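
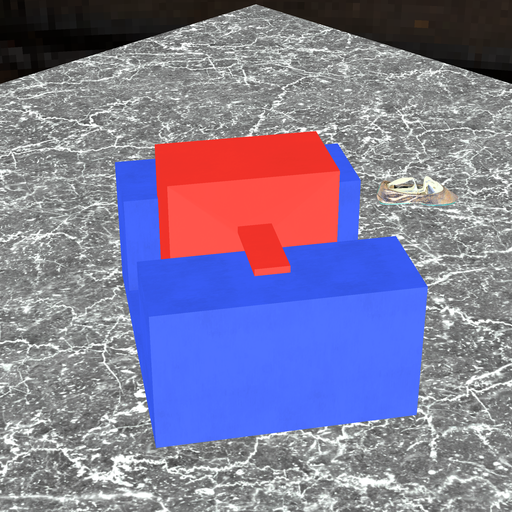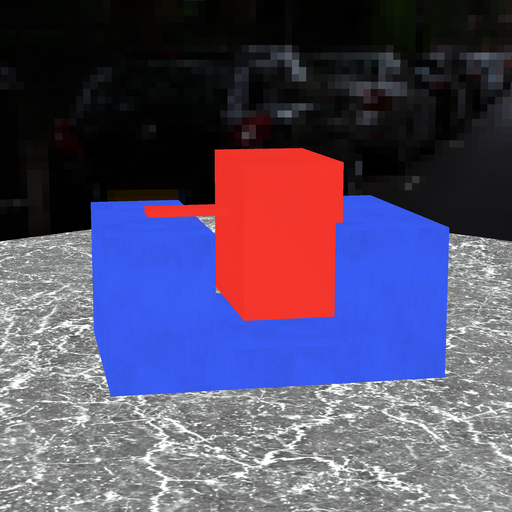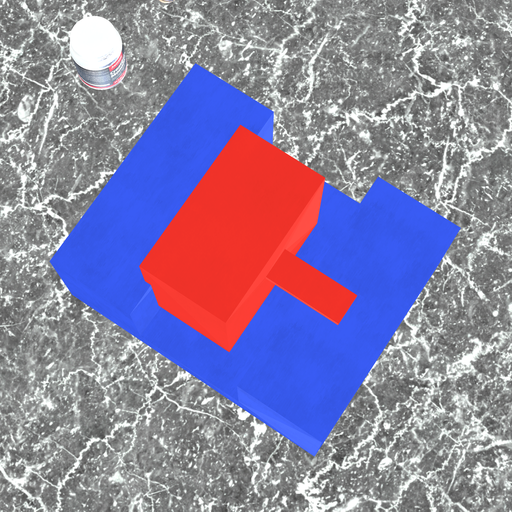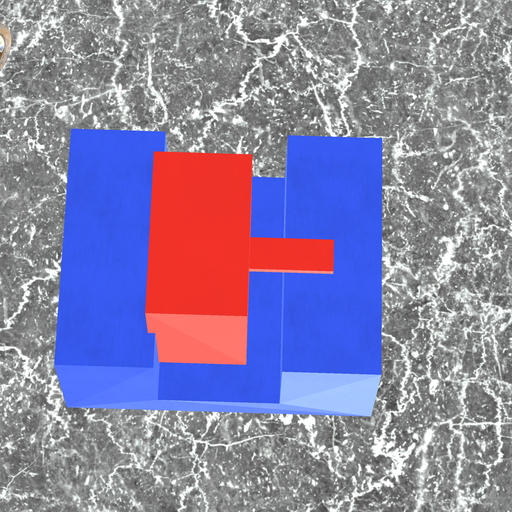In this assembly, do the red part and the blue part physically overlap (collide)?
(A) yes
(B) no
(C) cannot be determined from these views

(A) yes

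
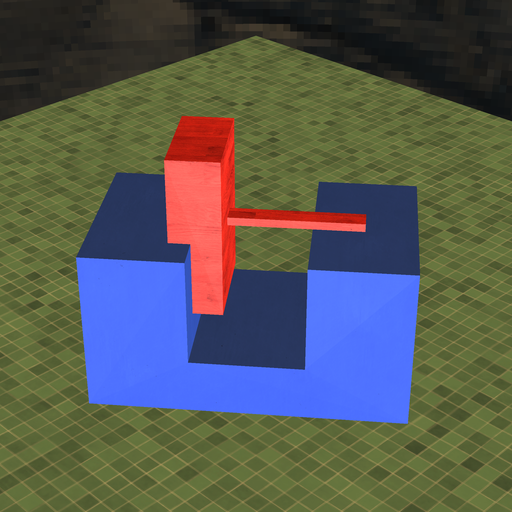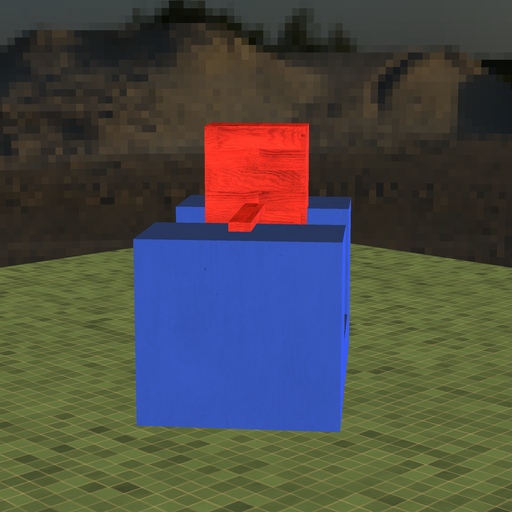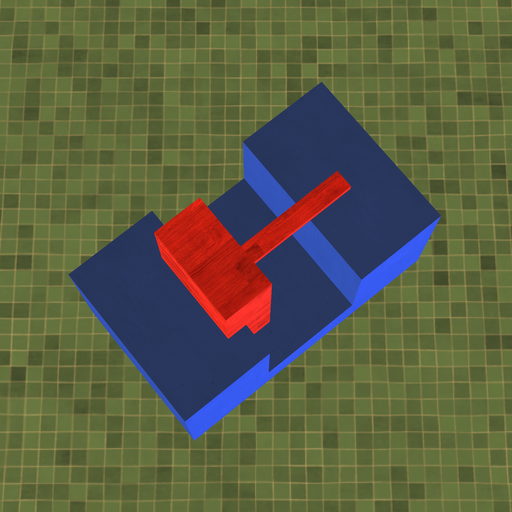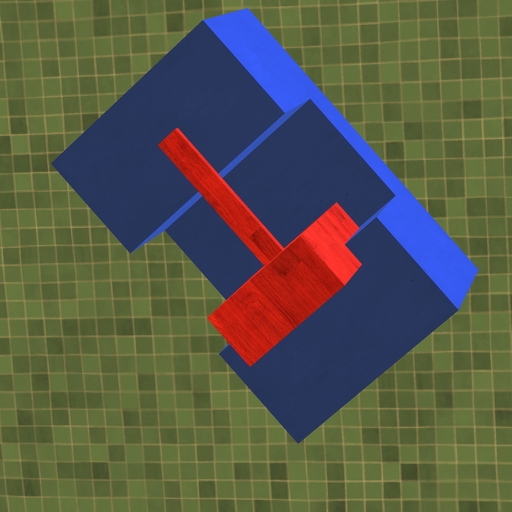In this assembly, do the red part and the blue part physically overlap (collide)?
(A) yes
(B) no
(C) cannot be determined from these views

(A) yes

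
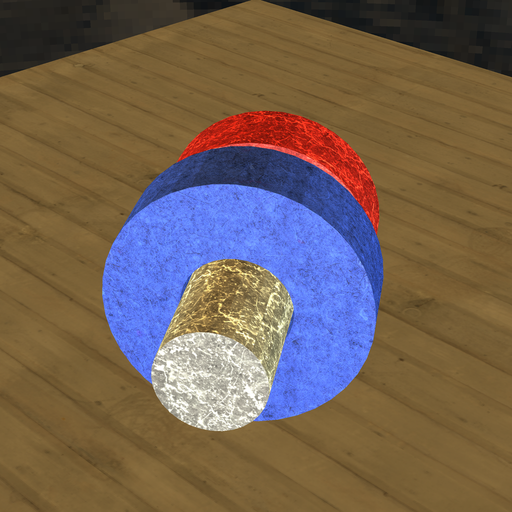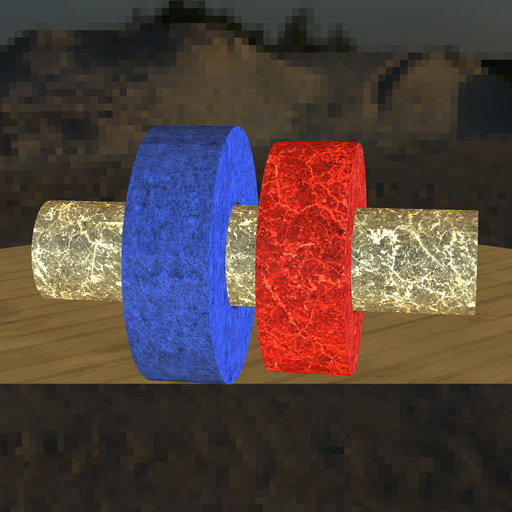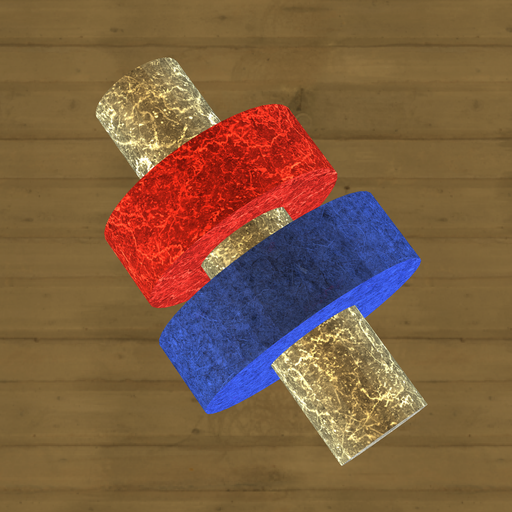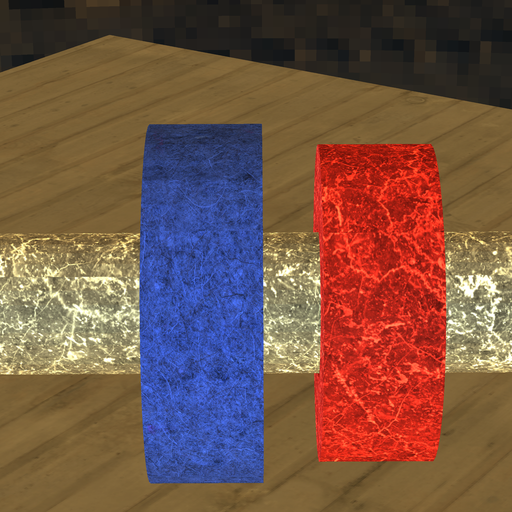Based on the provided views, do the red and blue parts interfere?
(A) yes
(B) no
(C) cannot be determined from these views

(B) no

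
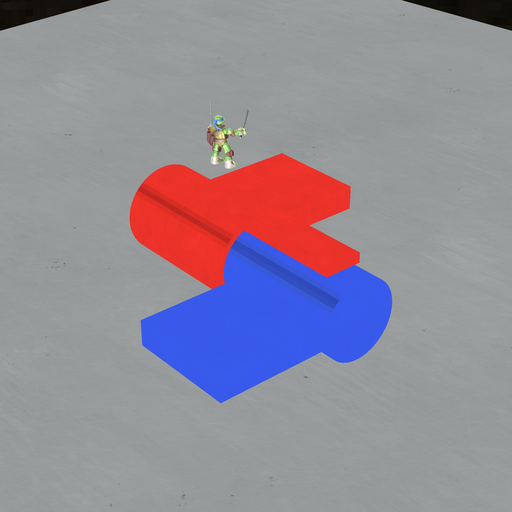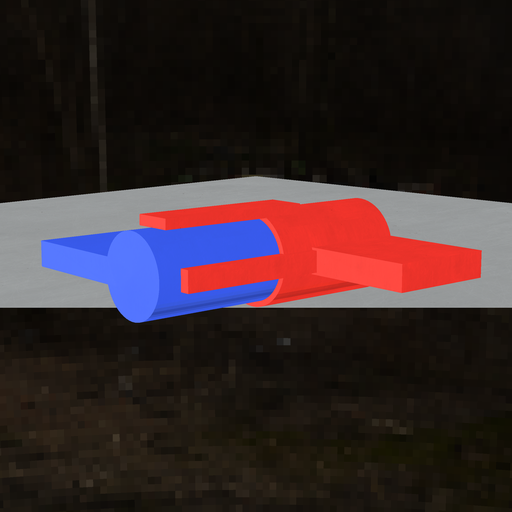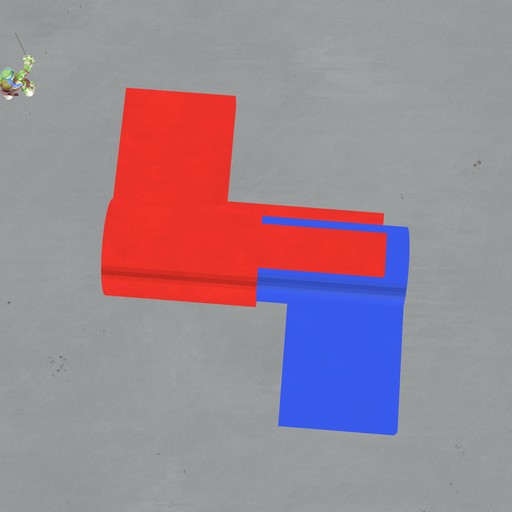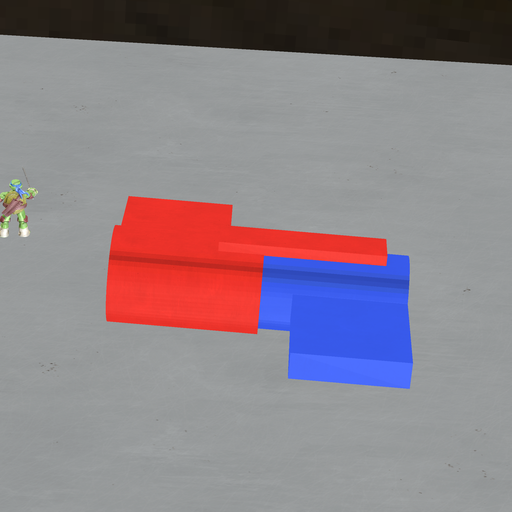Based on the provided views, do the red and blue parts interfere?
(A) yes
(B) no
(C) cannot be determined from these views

(A) yes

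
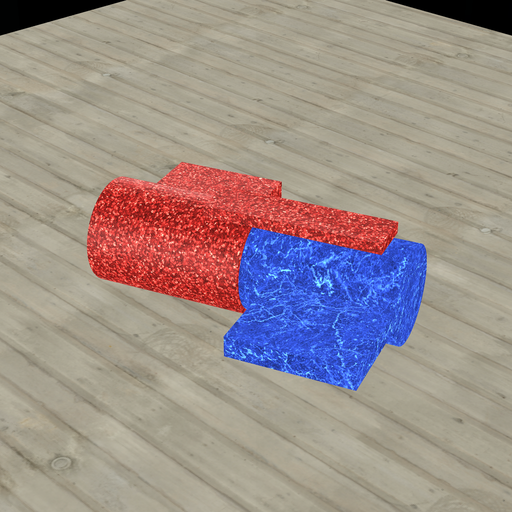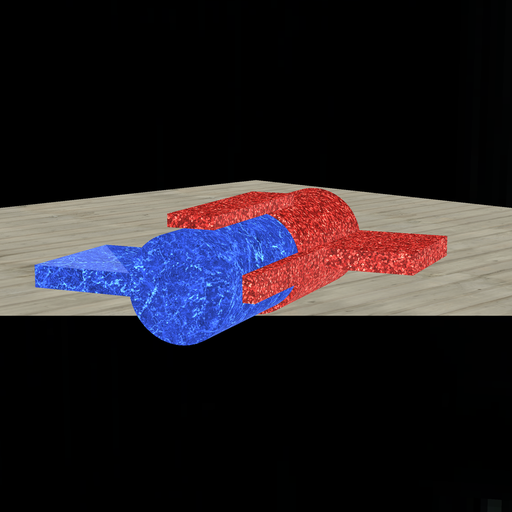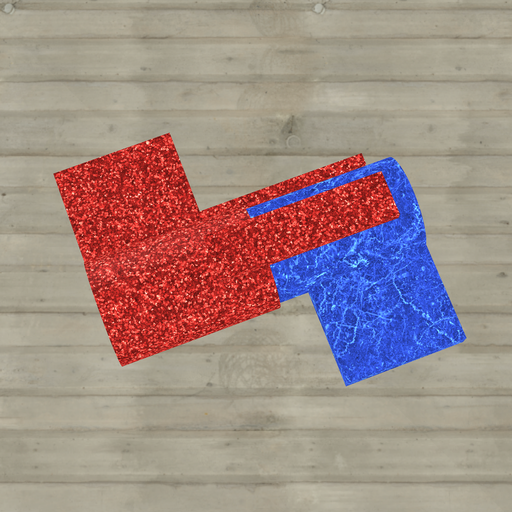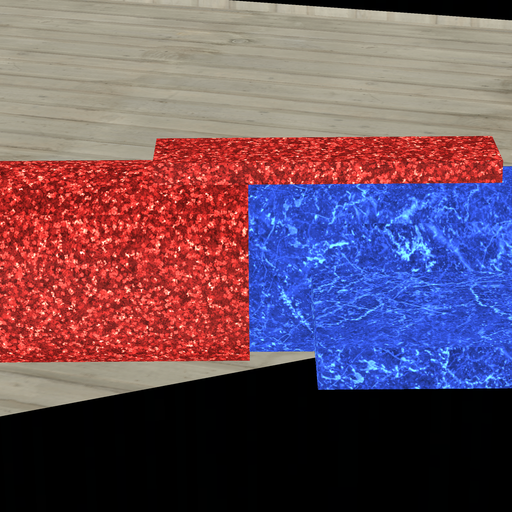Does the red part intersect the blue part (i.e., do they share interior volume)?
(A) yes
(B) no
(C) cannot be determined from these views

(A) yes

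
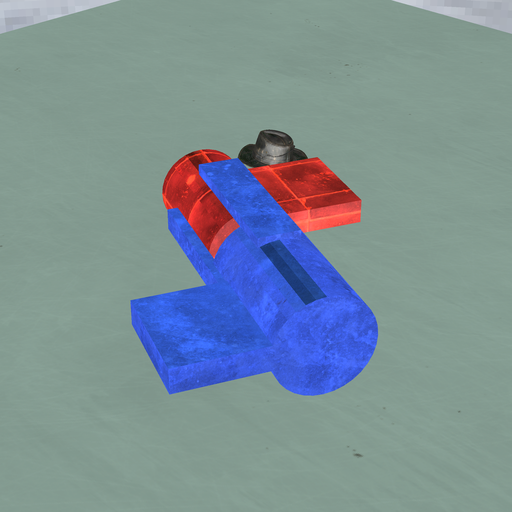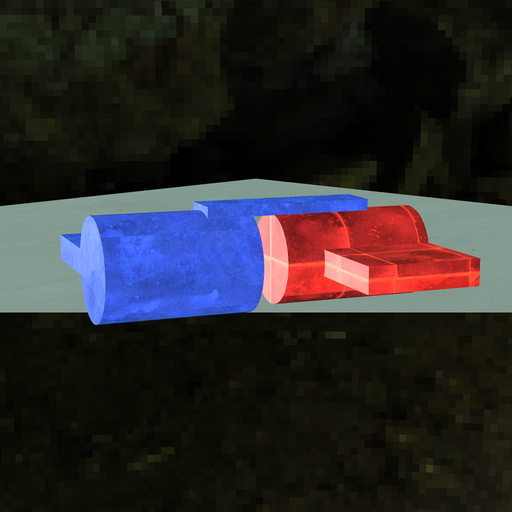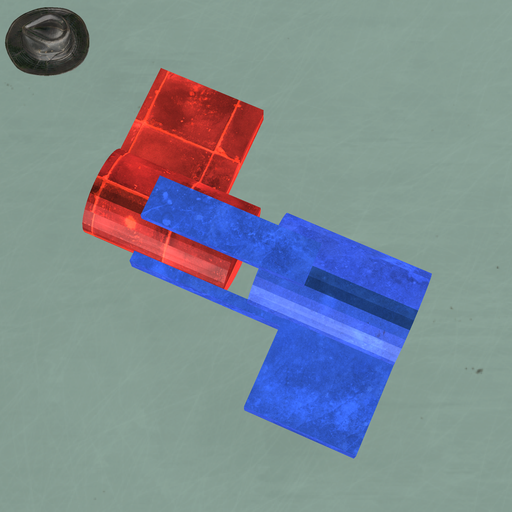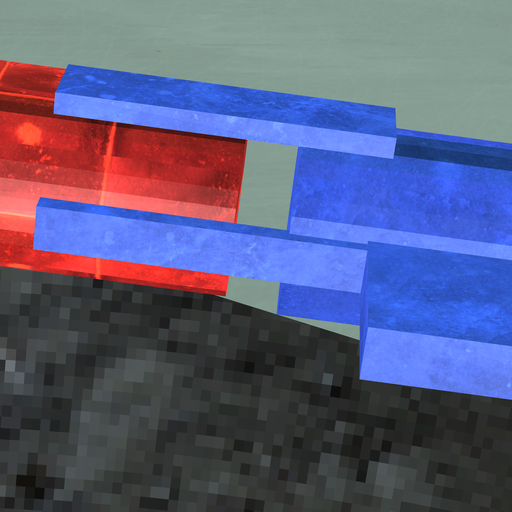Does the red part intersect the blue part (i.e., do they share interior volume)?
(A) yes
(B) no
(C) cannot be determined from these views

(B) no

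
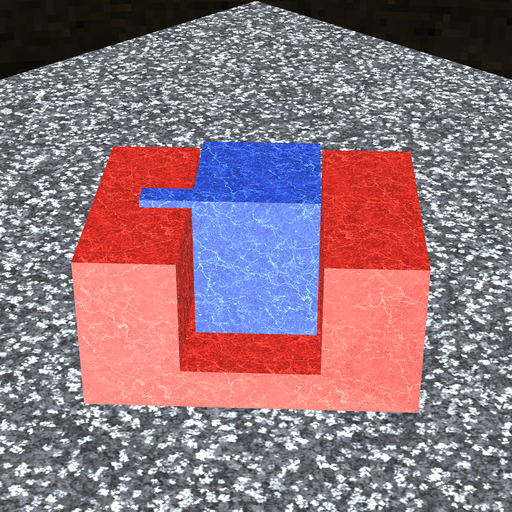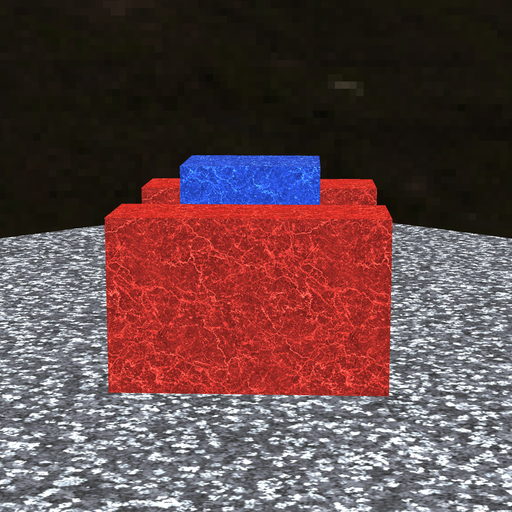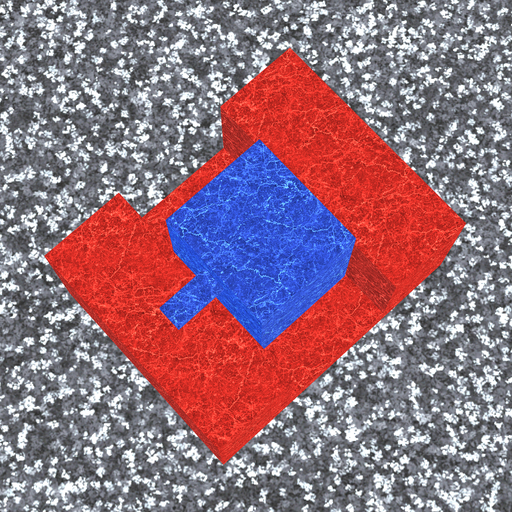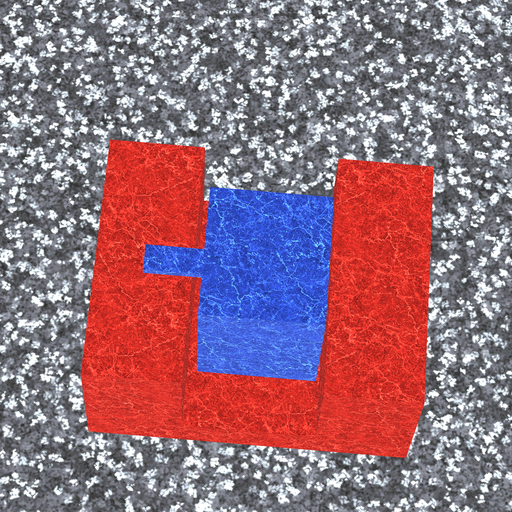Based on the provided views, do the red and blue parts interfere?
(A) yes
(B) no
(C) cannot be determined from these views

(B) no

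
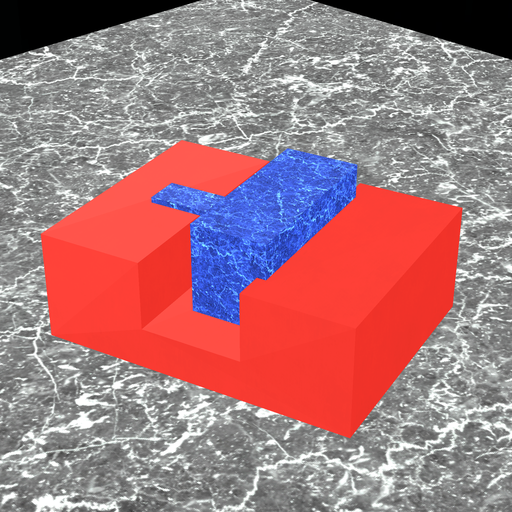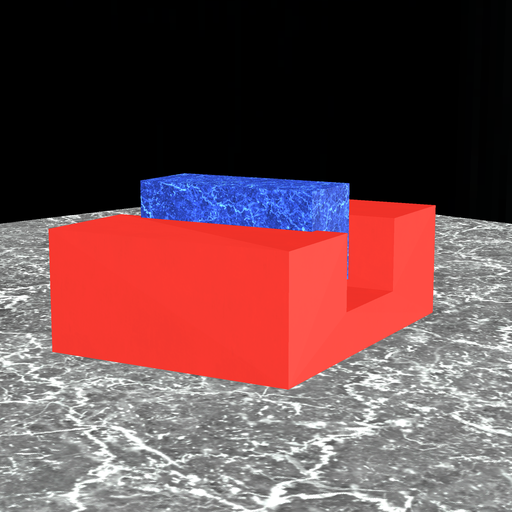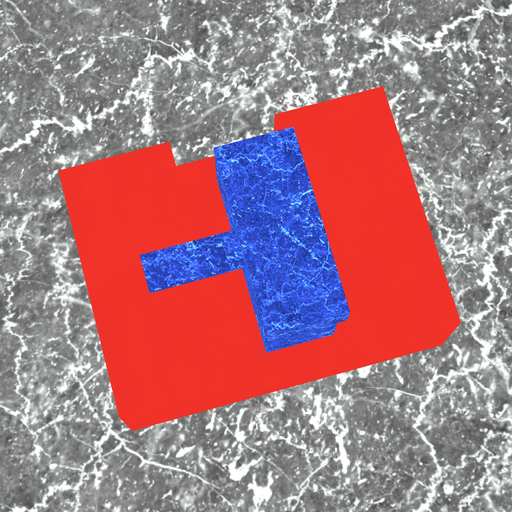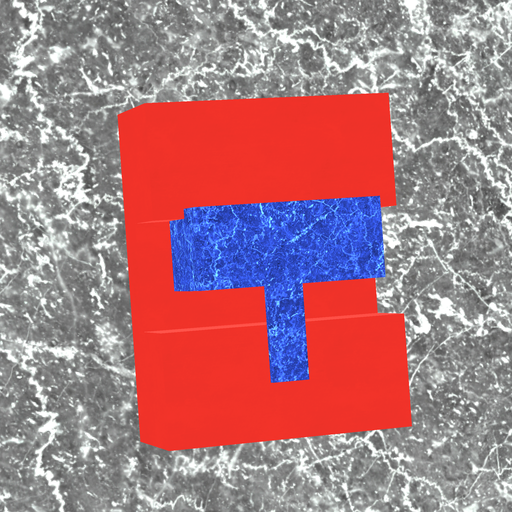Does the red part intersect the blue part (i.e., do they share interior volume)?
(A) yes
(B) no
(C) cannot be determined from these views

(A) yes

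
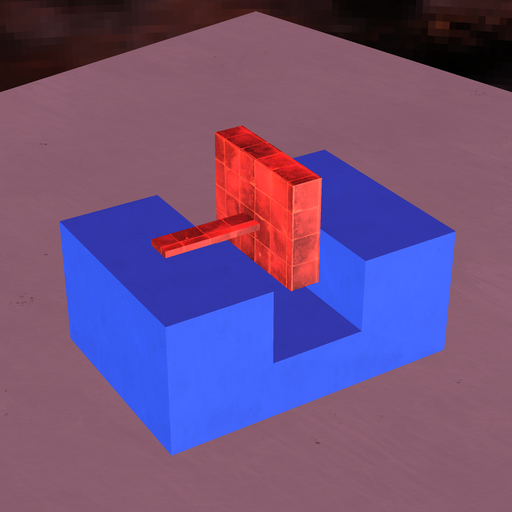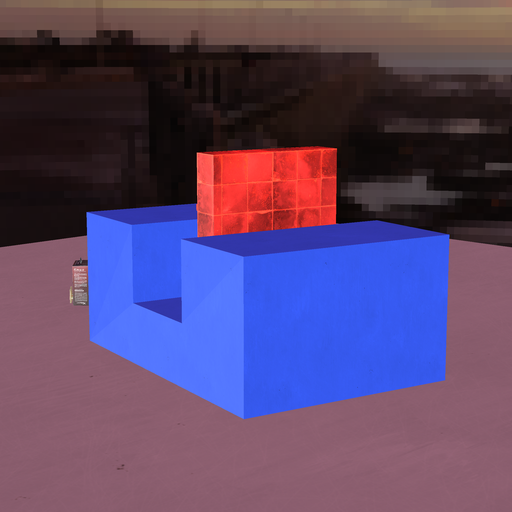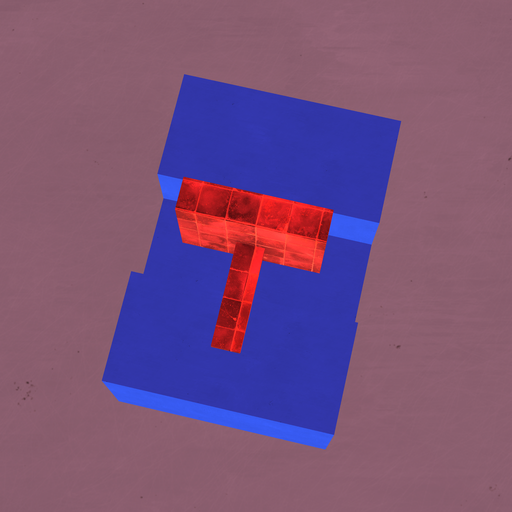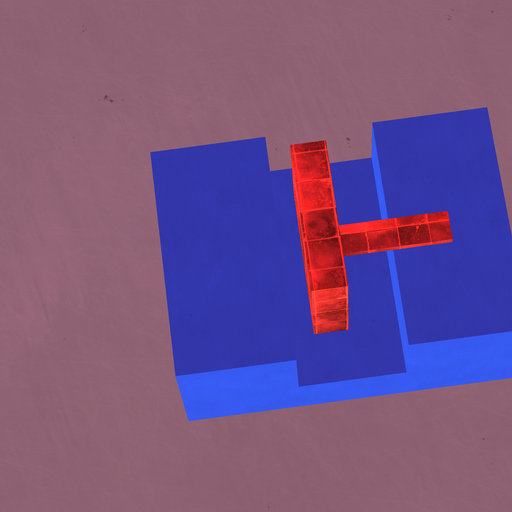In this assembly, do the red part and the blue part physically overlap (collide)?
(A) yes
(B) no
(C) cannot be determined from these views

(B) no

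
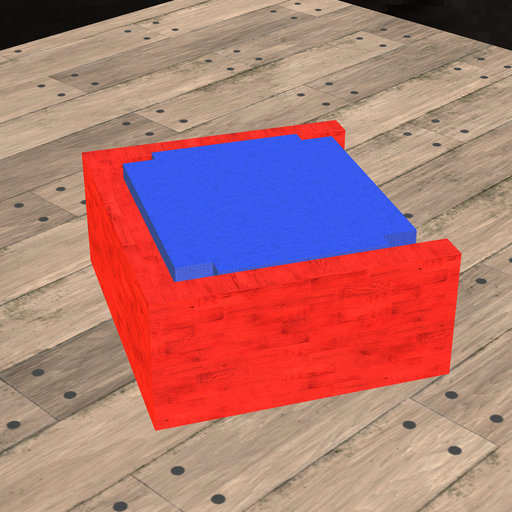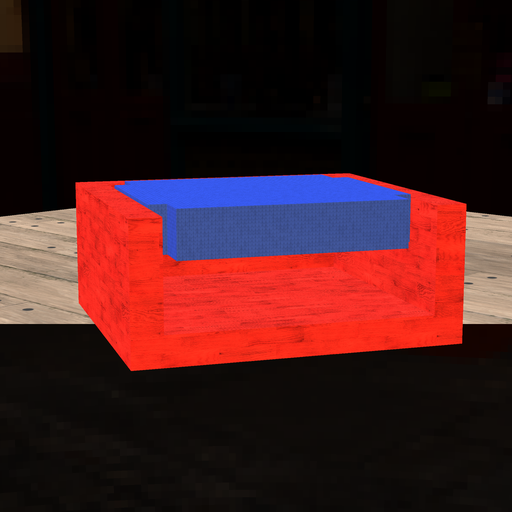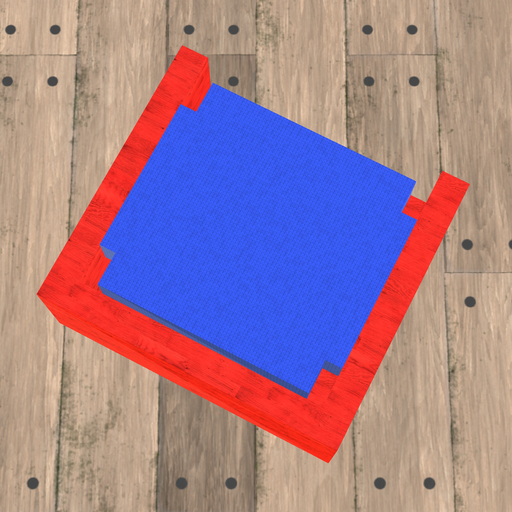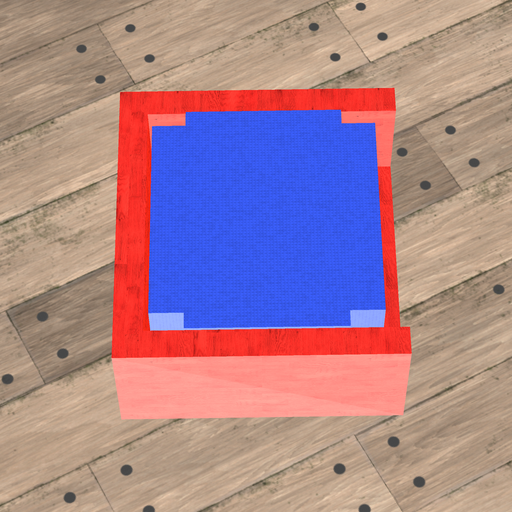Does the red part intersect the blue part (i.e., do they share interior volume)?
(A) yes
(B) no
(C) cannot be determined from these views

(B) no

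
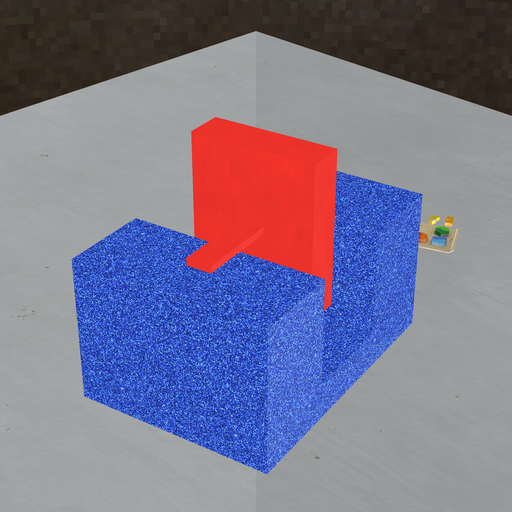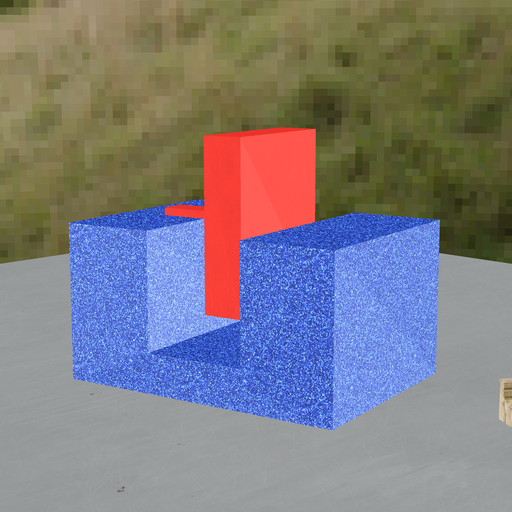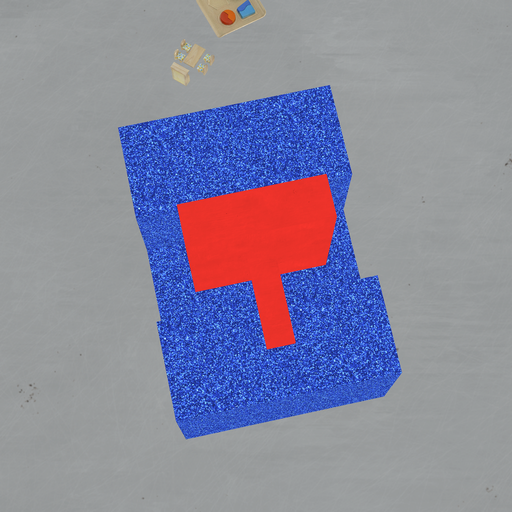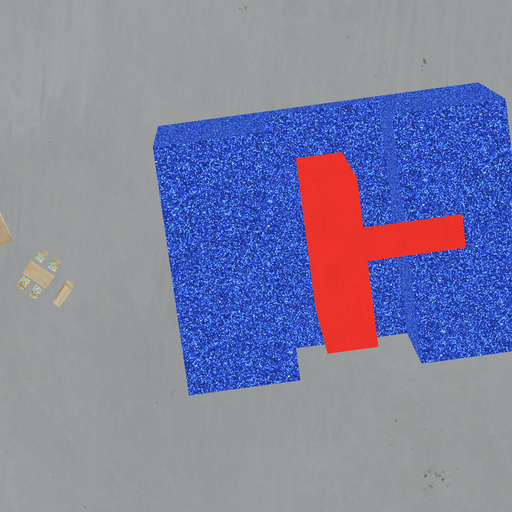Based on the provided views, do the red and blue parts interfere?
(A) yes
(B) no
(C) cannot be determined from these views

(B) no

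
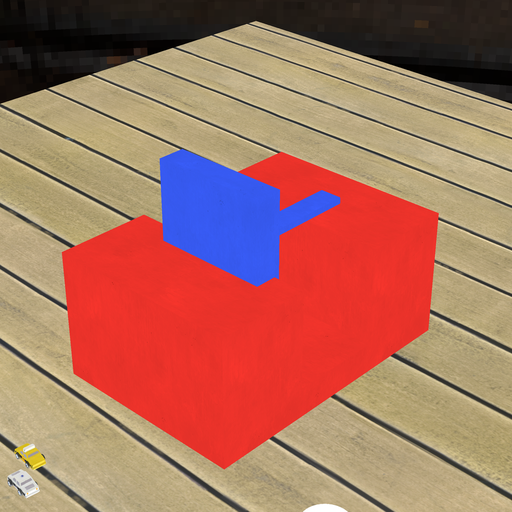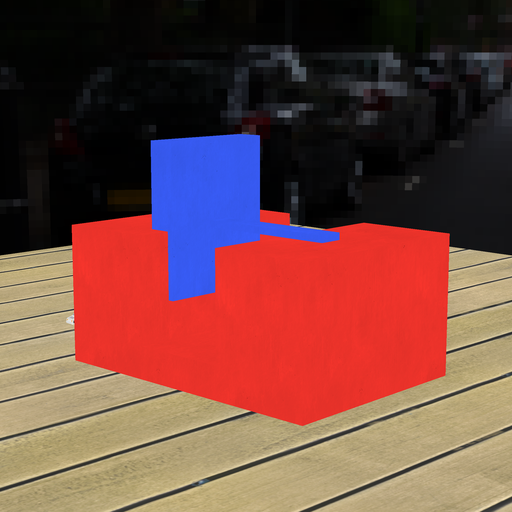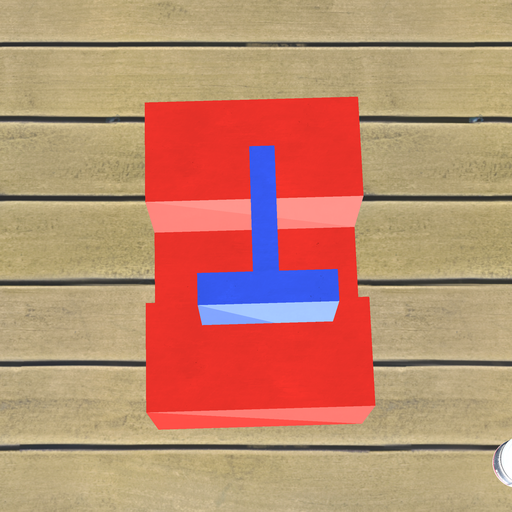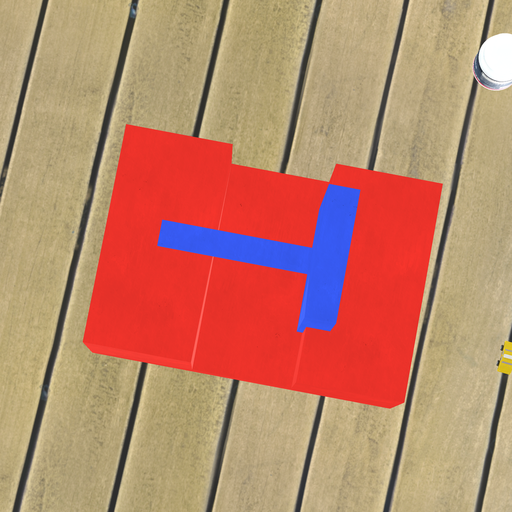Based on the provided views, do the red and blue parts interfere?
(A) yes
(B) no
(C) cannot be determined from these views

(A) yes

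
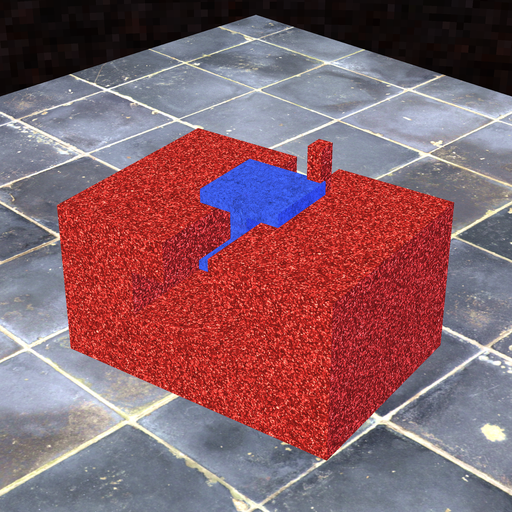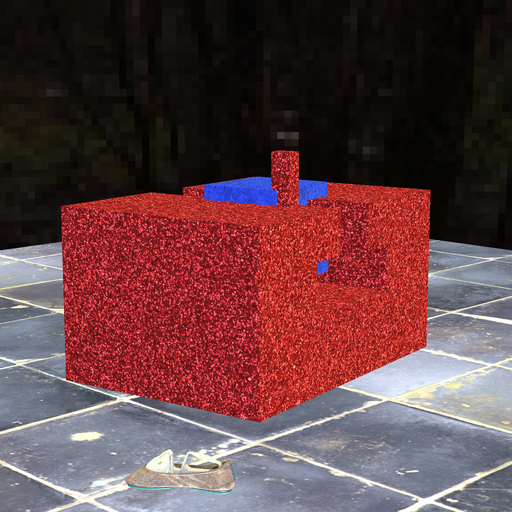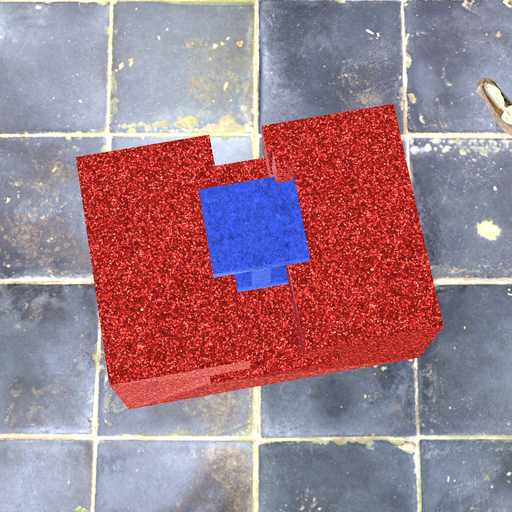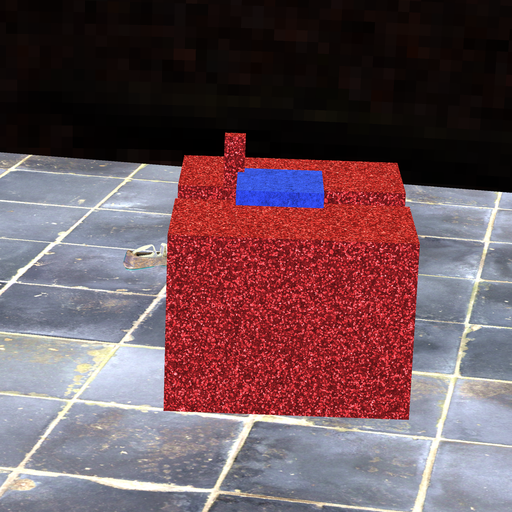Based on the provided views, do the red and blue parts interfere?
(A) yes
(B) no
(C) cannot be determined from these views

(A) yes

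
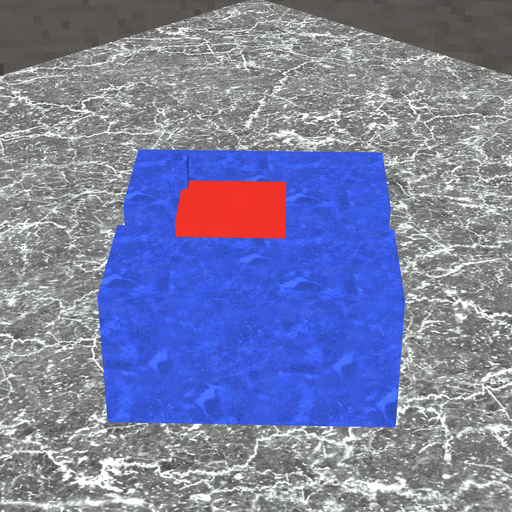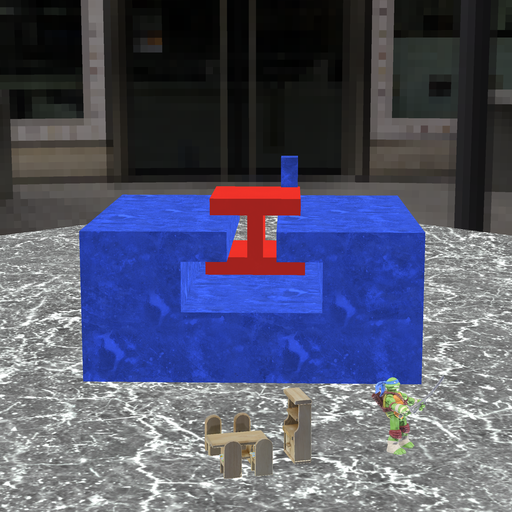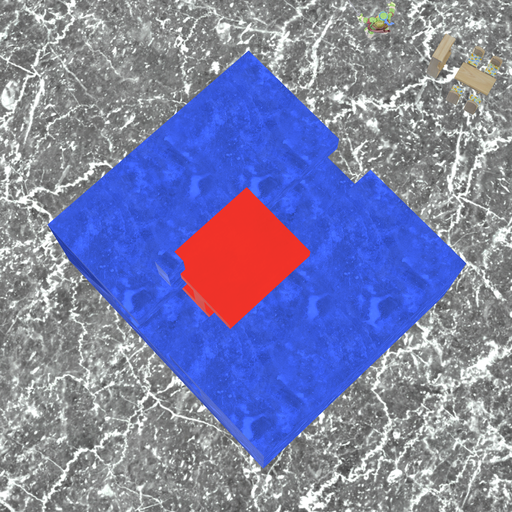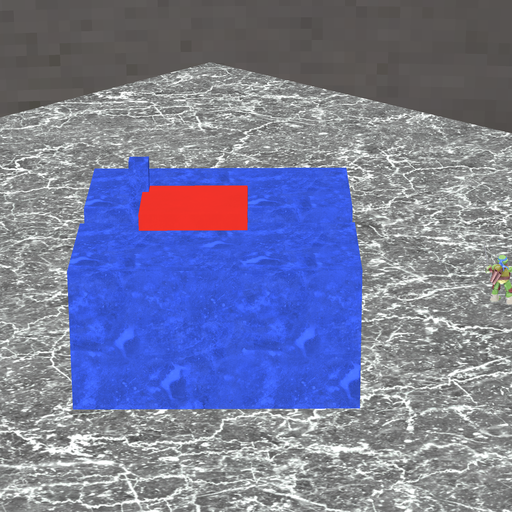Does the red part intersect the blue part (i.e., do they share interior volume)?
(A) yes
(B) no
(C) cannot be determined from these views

(A) yes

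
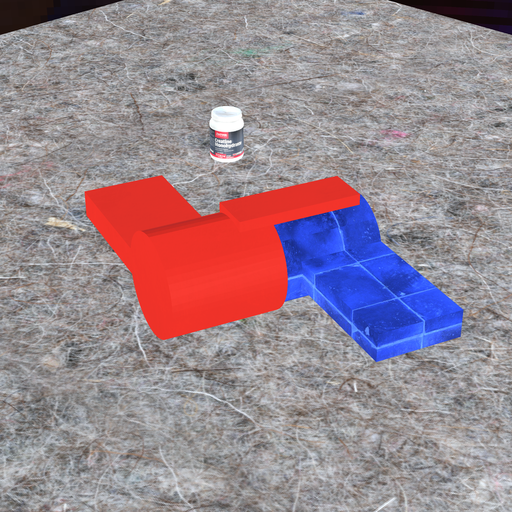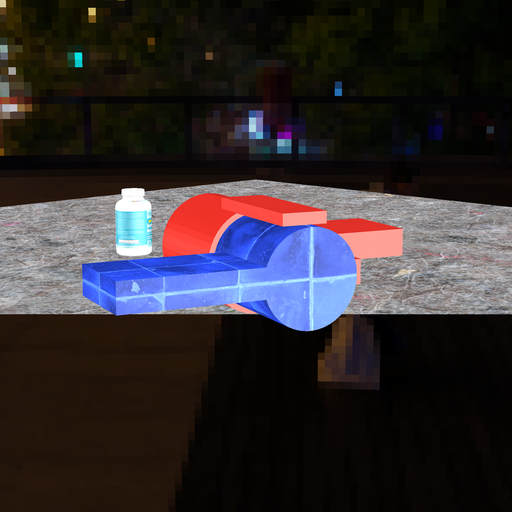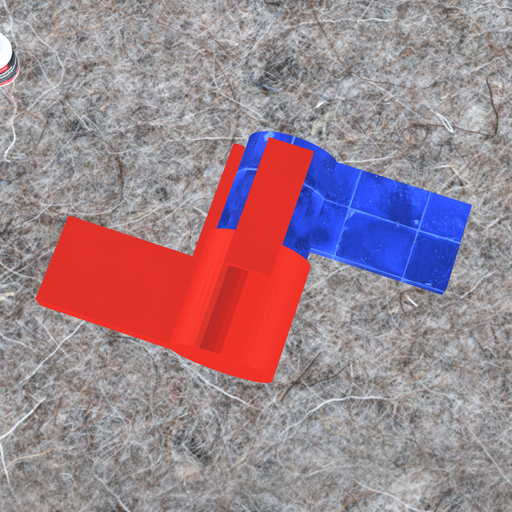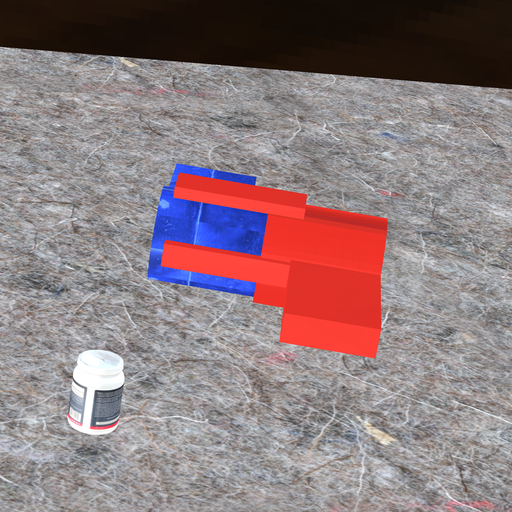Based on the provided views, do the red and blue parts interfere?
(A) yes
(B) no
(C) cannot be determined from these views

(A) yes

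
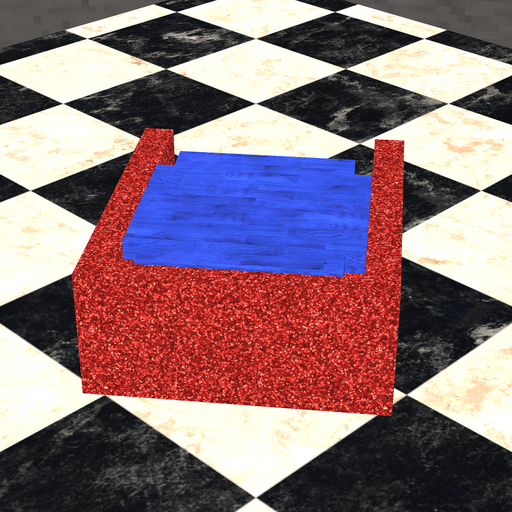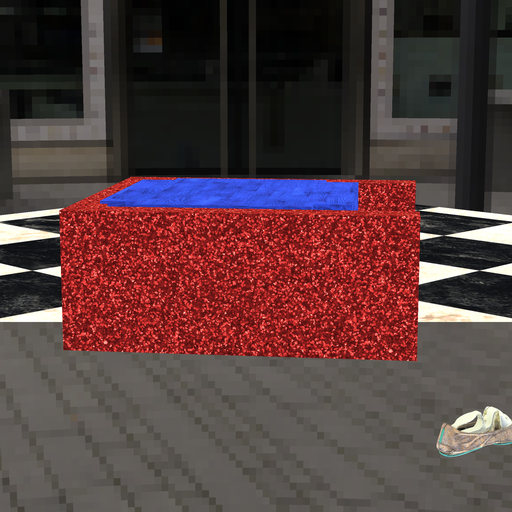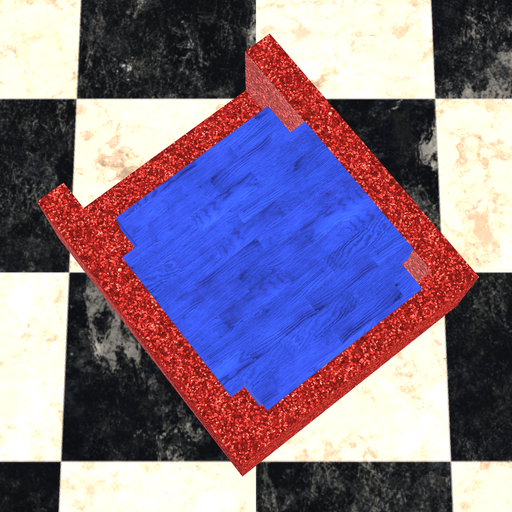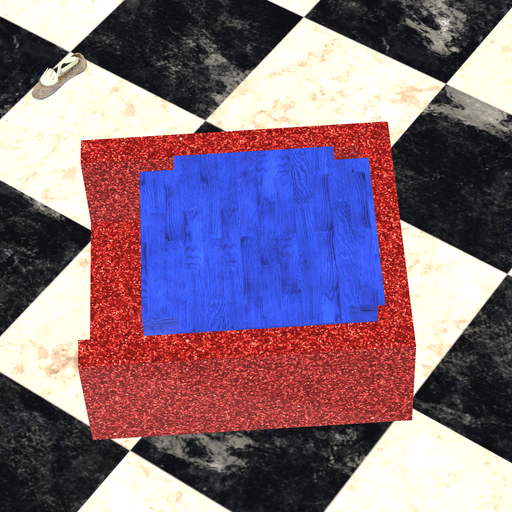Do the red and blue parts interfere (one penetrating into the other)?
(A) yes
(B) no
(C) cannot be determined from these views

(A) yes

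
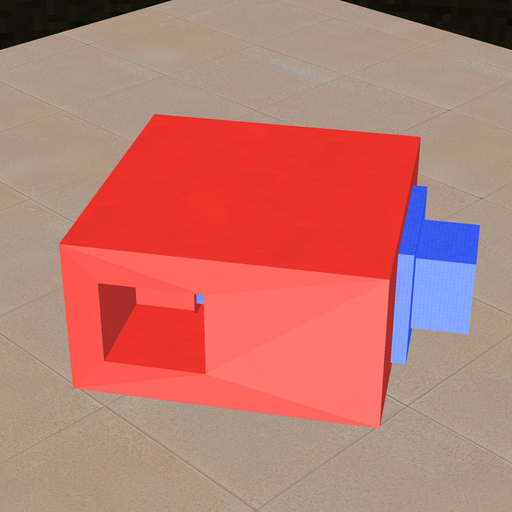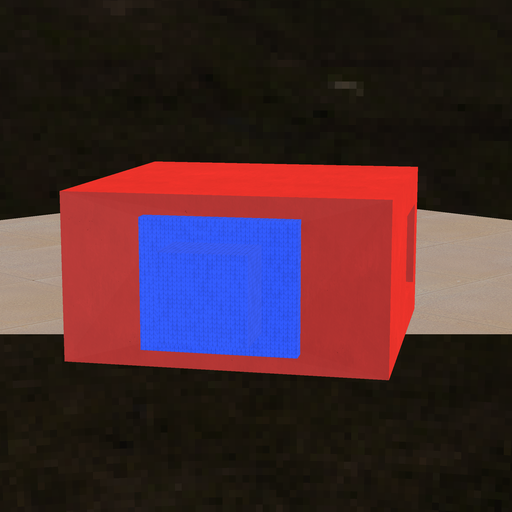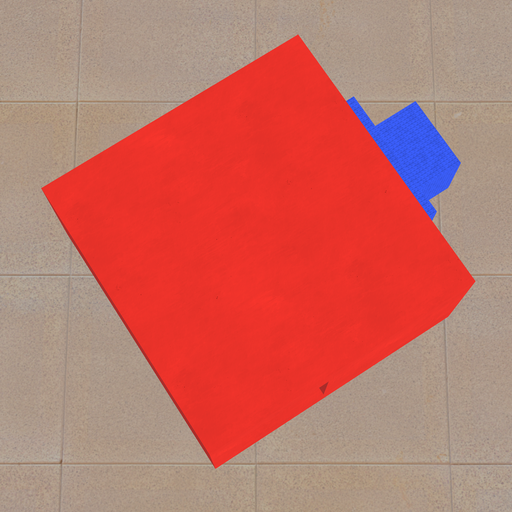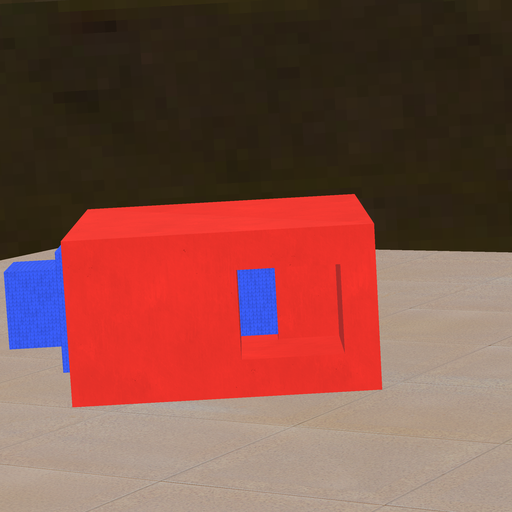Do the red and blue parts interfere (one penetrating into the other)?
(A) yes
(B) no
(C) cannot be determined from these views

(A) yes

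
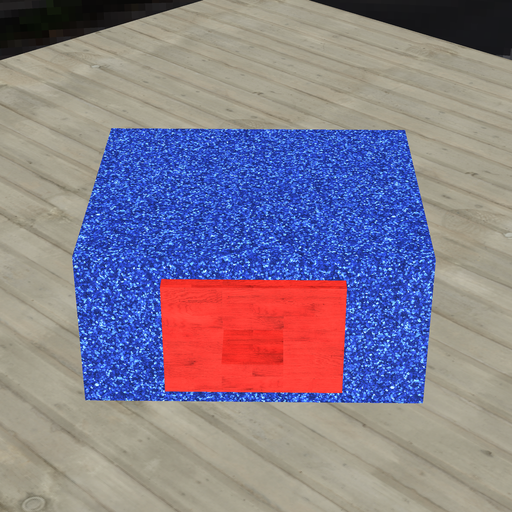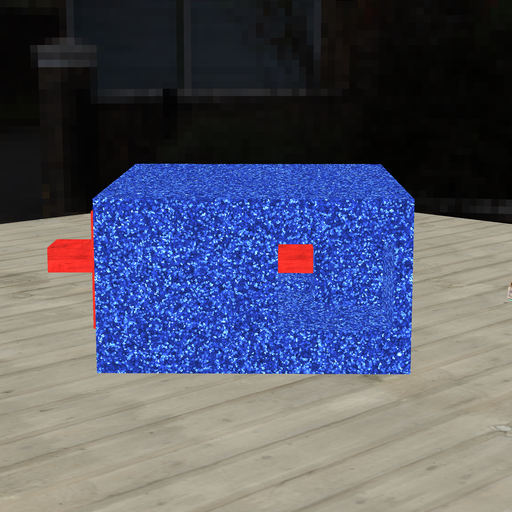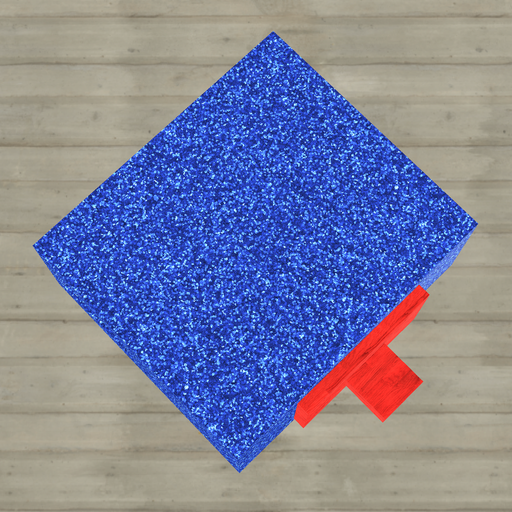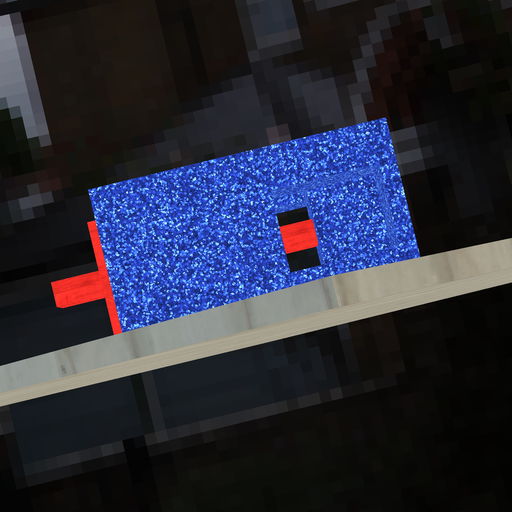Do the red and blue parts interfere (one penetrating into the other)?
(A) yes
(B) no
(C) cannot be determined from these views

(A) yes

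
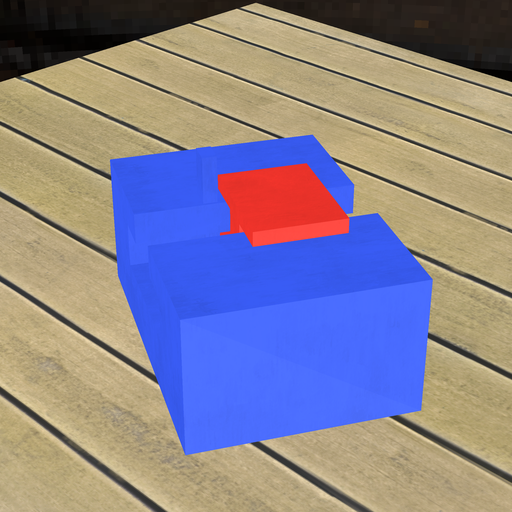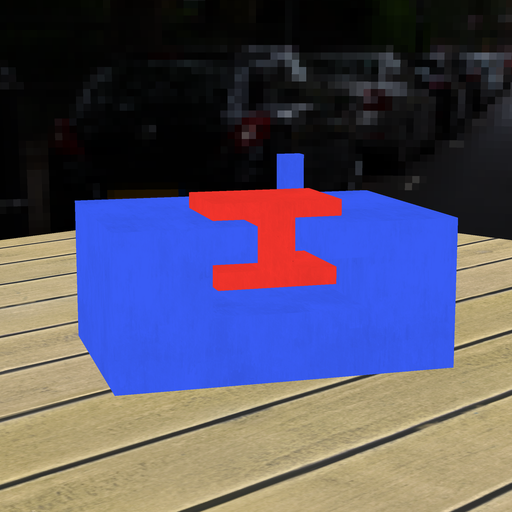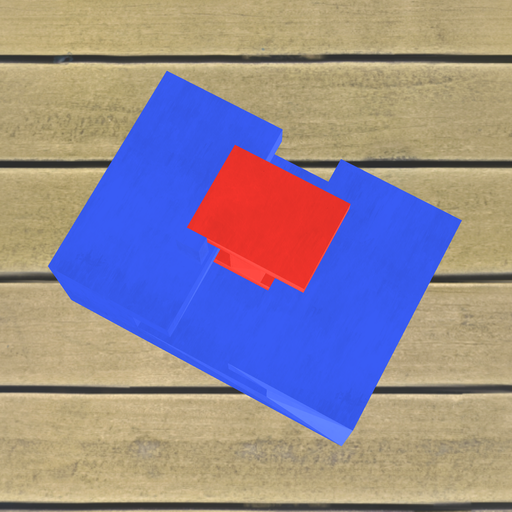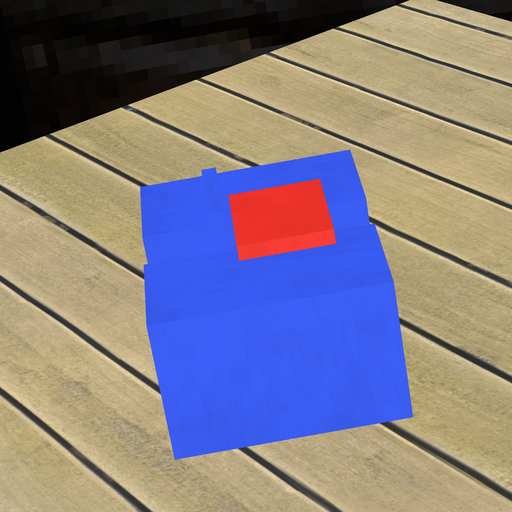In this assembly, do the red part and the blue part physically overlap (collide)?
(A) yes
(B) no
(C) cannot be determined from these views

(B) no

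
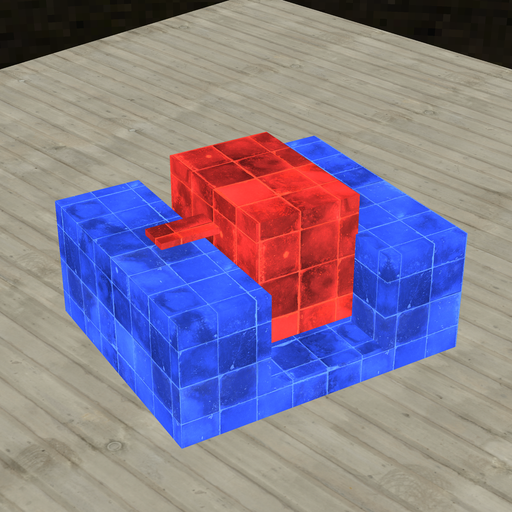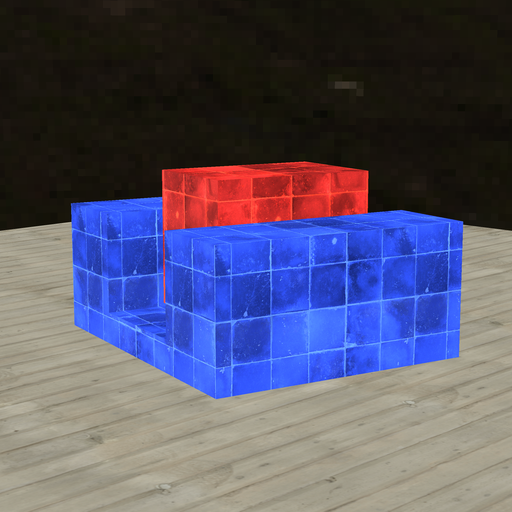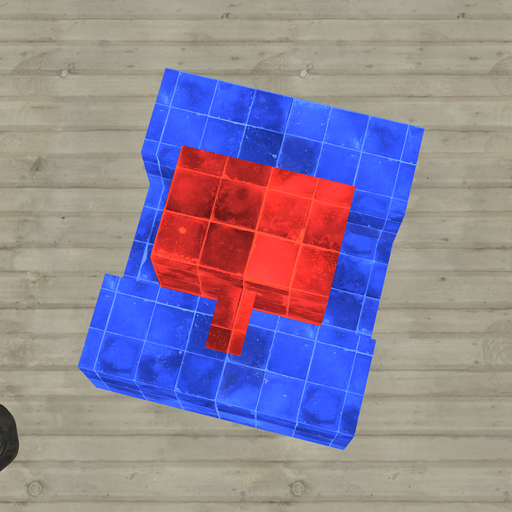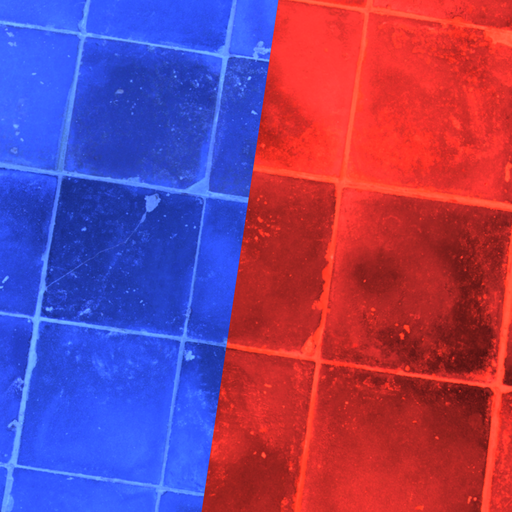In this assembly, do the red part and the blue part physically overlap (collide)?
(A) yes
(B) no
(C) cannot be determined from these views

(A) yes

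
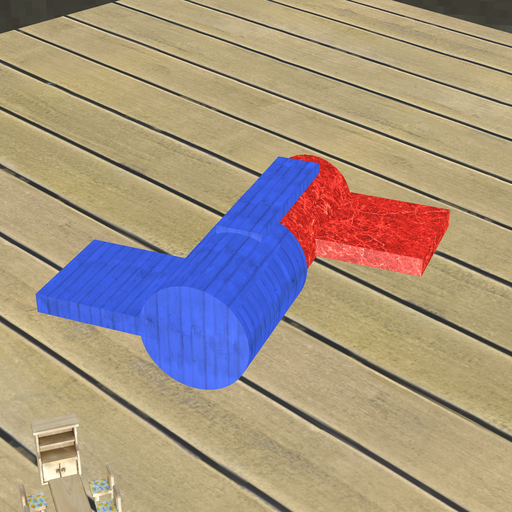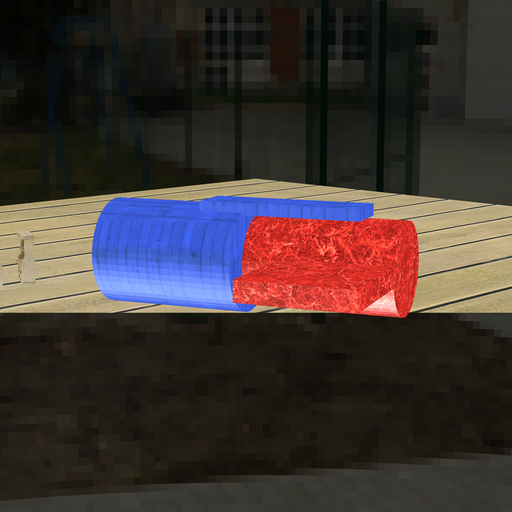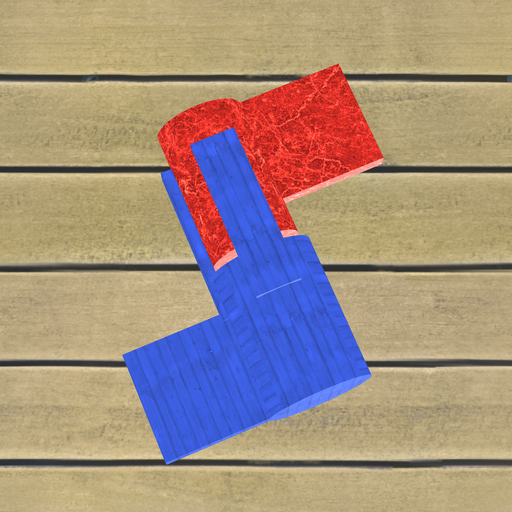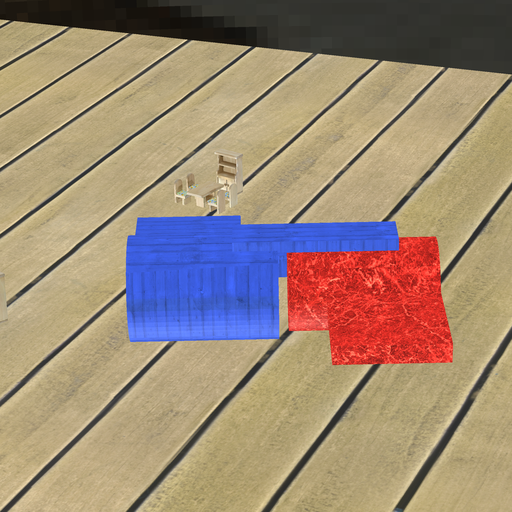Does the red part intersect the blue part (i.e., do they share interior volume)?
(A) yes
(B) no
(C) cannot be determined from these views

(B) no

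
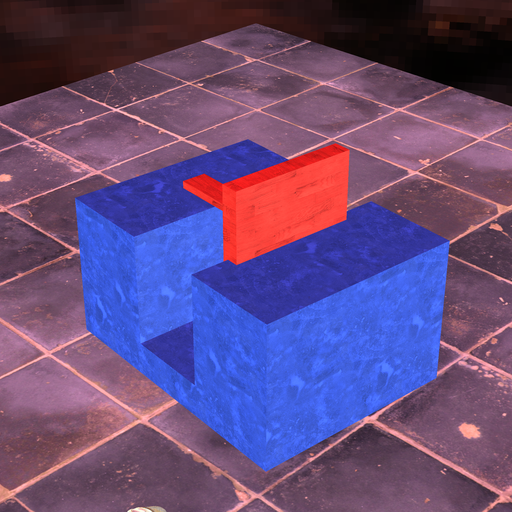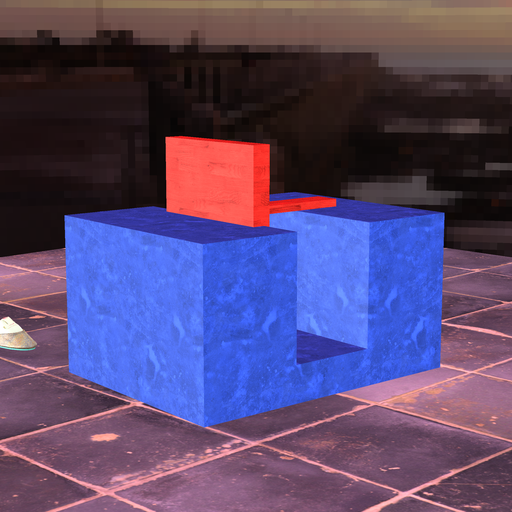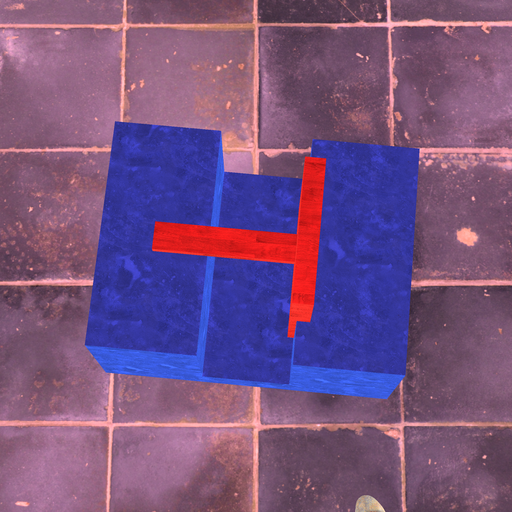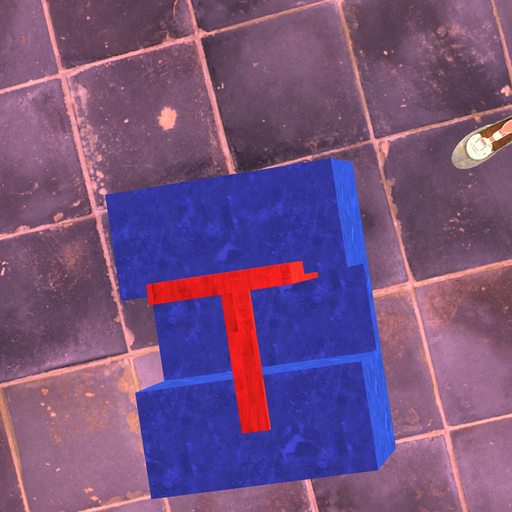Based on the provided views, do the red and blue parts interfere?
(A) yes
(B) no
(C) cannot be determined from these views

(A) yes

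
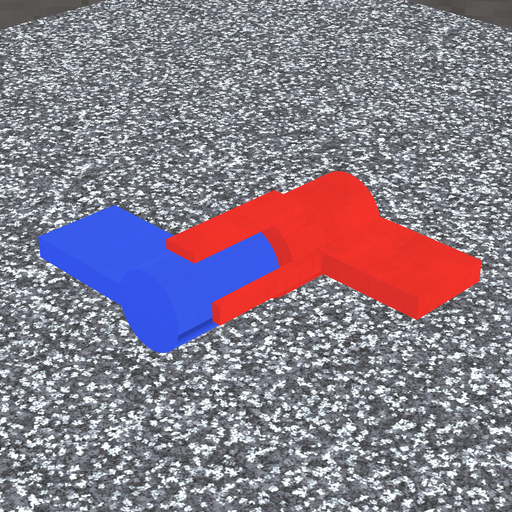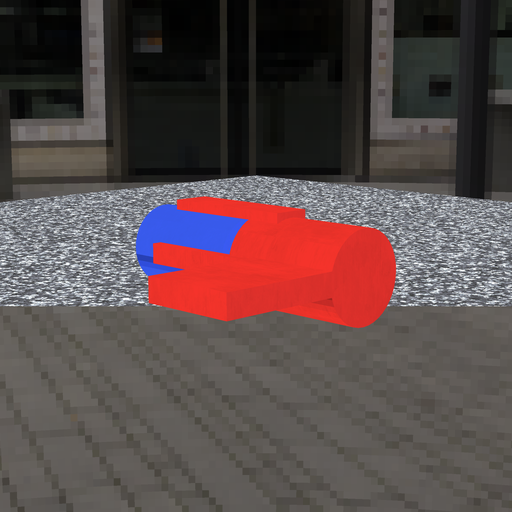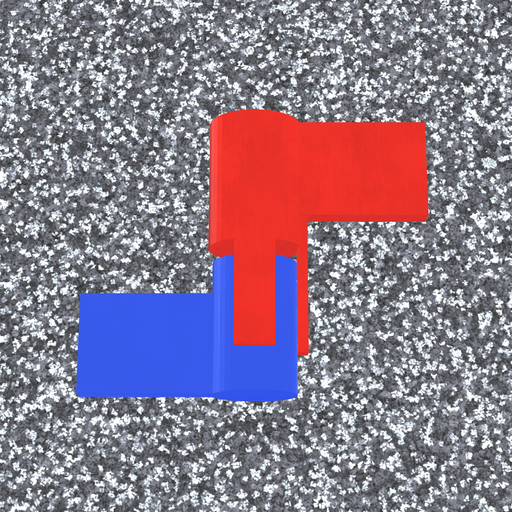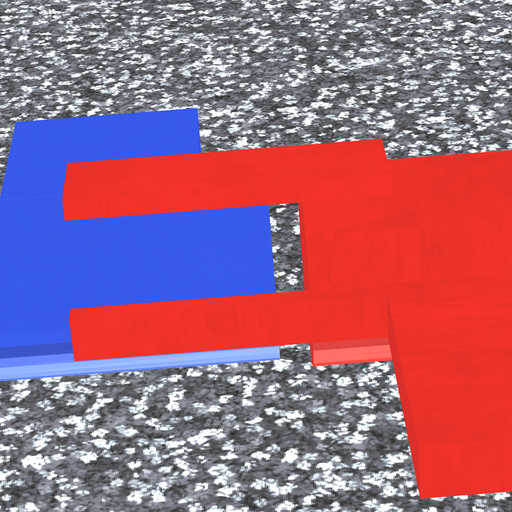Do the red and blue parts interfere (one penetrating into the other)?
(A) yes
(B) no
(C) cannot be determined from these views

(B) no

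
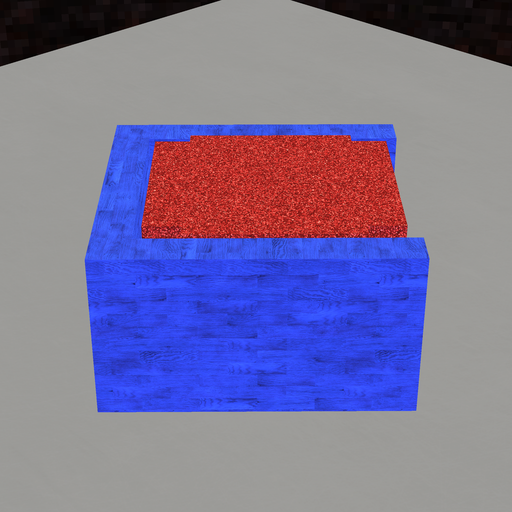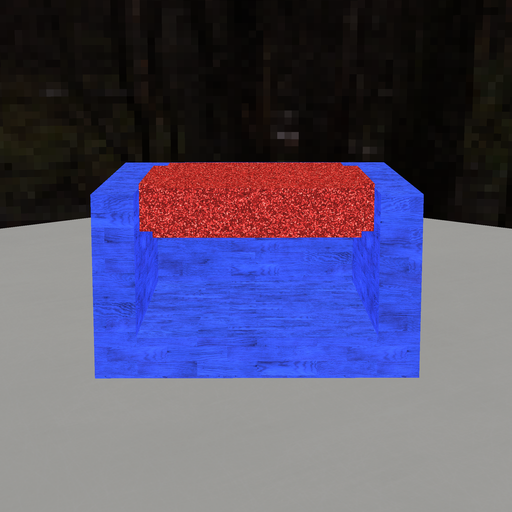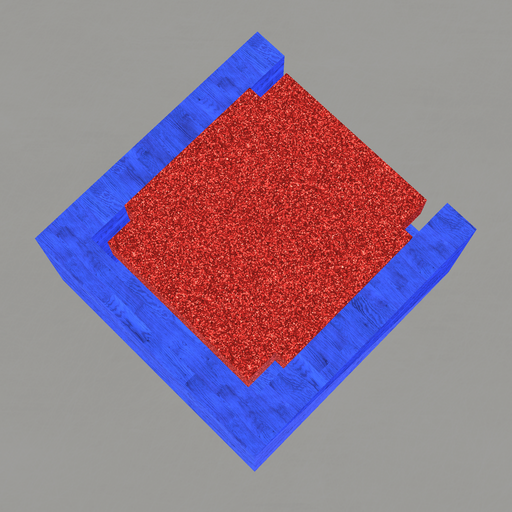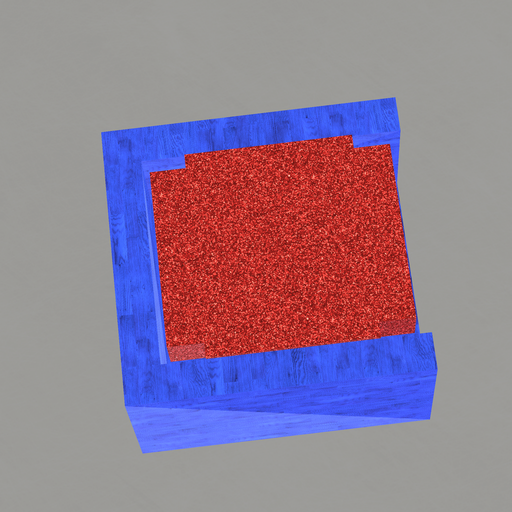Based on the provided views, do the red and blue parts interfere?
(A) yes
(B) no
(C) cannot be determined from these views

(B) no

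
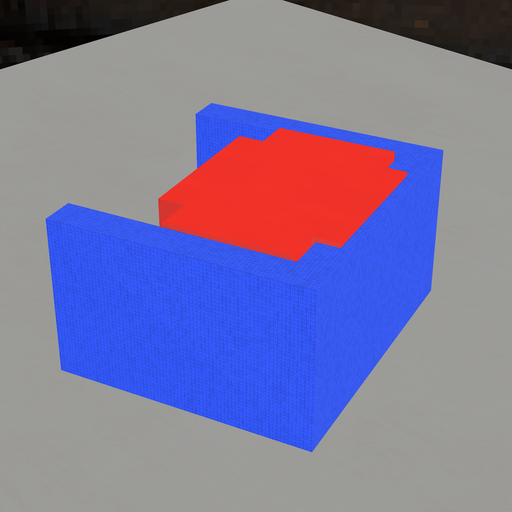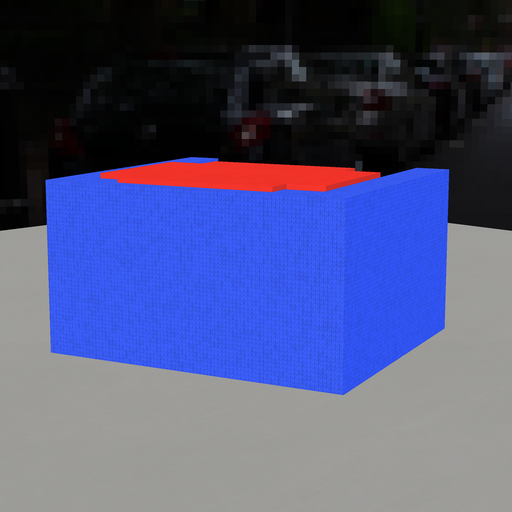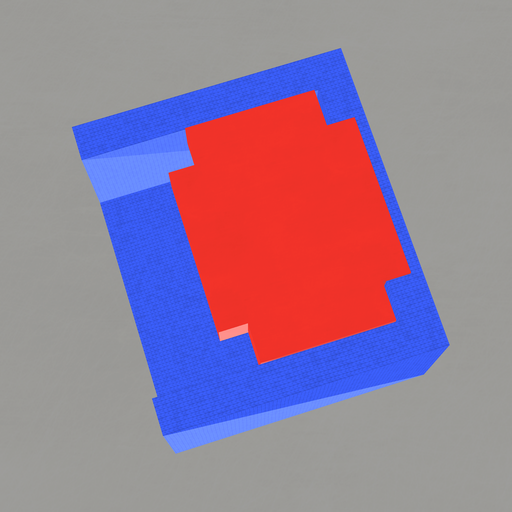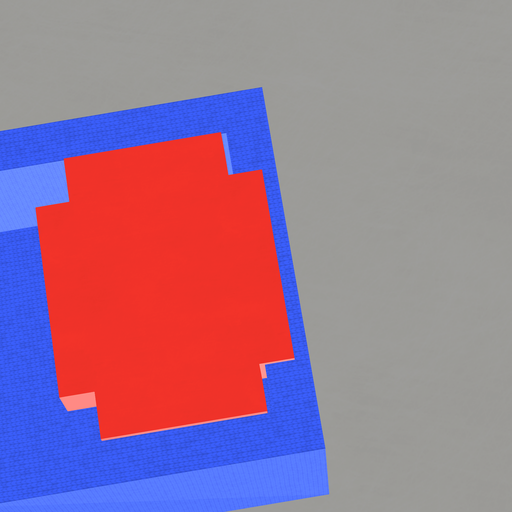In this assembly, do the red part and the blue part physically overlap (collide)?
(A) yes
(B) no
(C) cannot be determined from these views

(A) yes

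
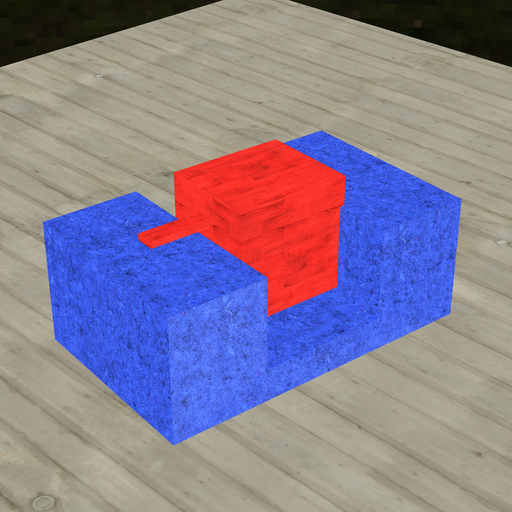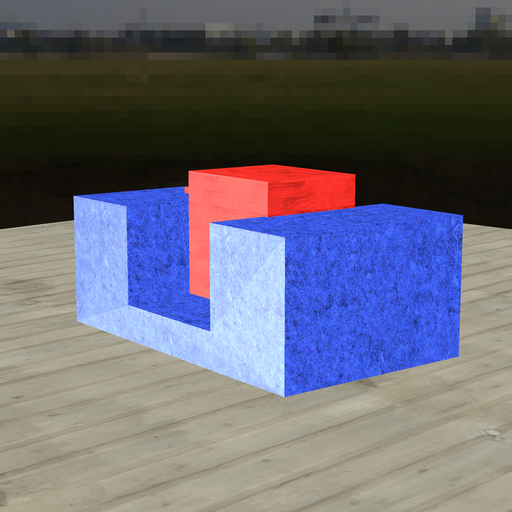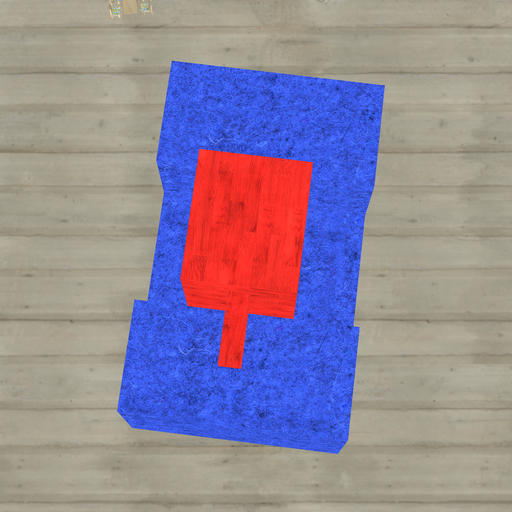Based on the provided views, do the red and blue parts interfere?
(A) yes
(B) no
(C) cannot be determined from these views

(C) cannot be determined from these views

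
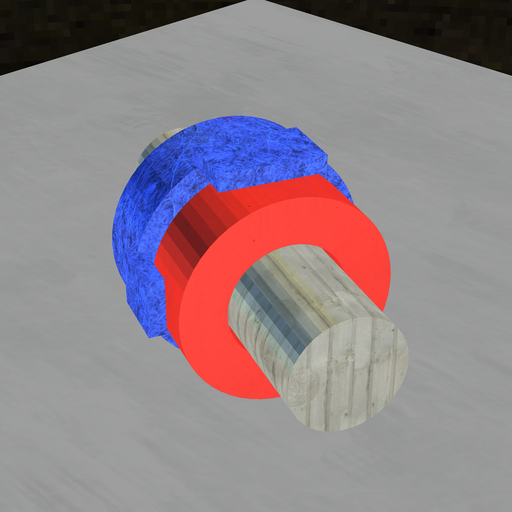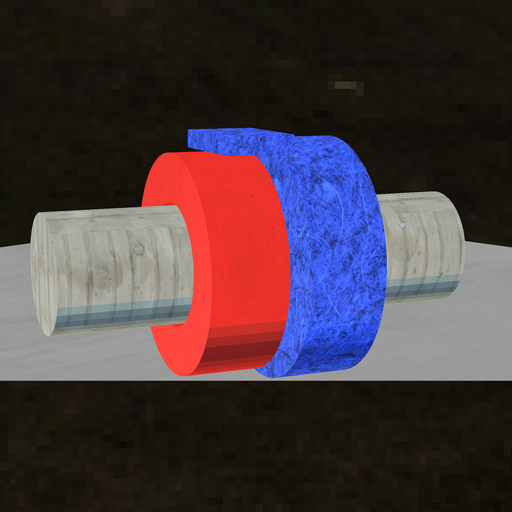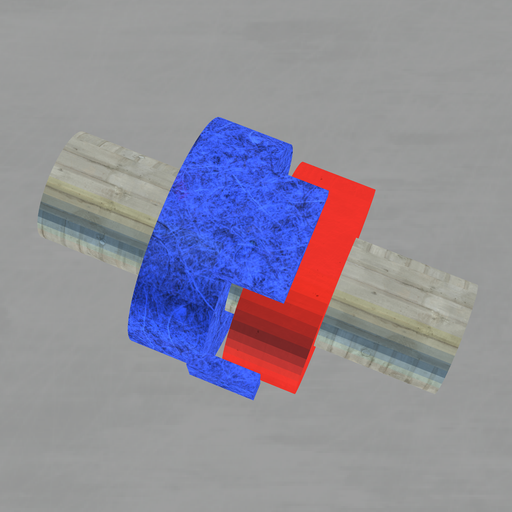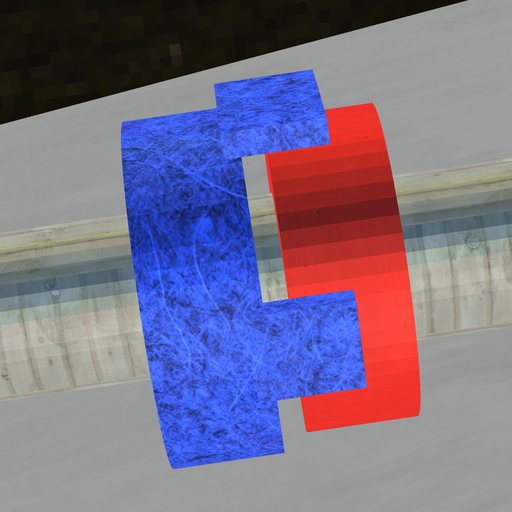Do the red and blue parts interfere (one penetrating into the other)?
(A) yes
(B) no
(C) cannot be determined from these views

(B) no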